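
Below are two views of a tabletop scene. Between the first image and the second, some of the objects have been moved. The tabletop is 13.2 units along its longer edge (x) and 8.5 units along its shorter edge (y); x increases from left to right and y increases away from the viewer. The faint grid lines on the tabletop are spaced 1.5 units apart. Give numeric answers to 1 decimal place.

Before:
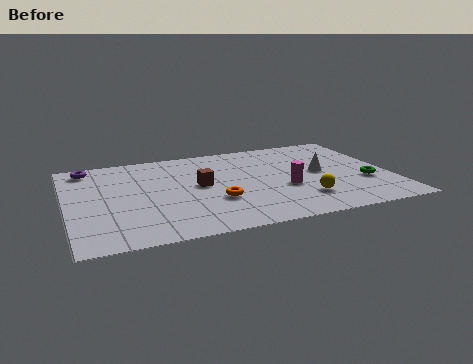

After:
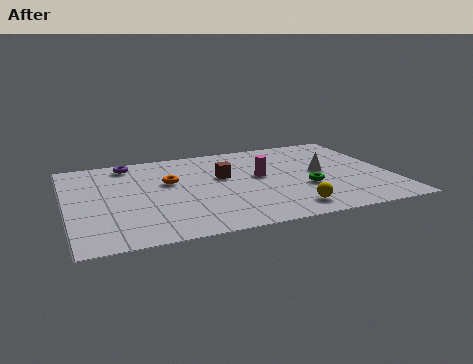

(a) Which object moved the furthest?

the orange torus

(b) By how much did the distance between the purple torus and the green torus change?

-3.8

They were about 11.9 units apart before and 8.1 after — 3.8 units closer together.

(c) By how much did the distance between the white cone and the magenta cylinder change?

+0.6

They were about 1.9 units apart before and 2.5 after — 0.6 units further apart.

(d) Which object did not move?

the white cone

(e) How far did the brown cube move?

1.2

The brown cube was near (5.4, 4.5) before and (6.4, 5.1) after, so it travelled √(1.0² + 0.6²) ≈ 1.2 units.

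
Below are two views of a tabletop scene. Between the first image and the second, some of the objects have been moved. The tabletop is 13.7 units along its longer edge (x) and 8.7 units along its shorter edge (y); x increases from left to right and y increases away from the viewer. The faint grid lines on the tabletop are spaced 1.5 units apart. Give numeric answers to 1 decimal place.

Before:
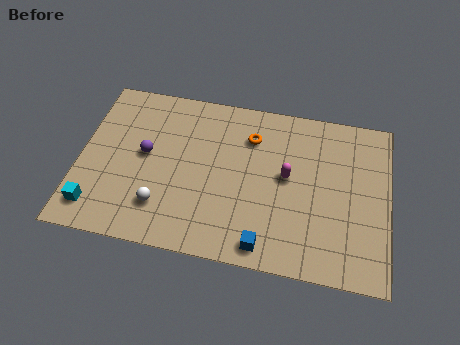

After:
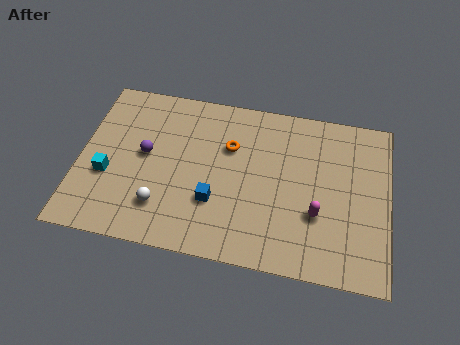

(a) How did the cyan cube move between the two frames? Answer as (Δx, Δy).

(0.4, 1.8)

The cyan cube started near (0.9, 1.5) and ended near (1.3, 3.3).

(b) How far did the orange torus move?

1.1

The orange torus was near (7.5, 6.5) before and (6.6, 5.8) after, so it travelled √(0.9² + 0.7²) ≈ 1.1 units.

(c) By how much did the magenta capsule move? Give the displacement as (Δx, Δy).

(1.4, -1.7)

From the two frames, the magenta capsule sits at roughly (9.2, 4.7) before and (10.6, 3.0) after.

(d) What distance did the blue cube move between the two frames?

2.9

The blue cube was near (8.4, 1.0) before and (6.1, 2.8) after, so it travelled √(2.3² + 1.8²) ≈ 2.9 units.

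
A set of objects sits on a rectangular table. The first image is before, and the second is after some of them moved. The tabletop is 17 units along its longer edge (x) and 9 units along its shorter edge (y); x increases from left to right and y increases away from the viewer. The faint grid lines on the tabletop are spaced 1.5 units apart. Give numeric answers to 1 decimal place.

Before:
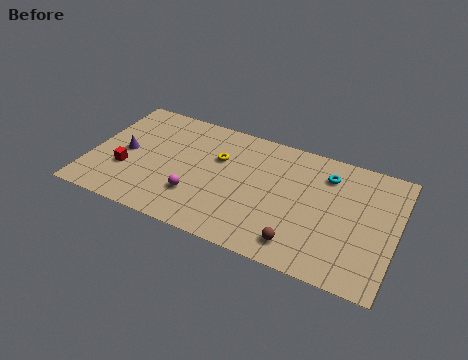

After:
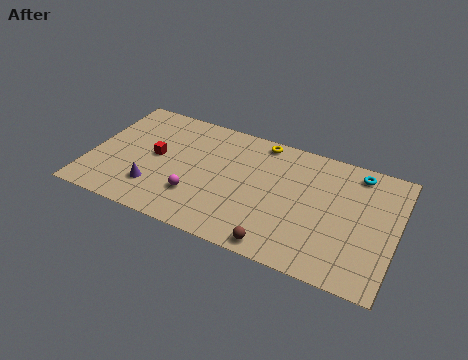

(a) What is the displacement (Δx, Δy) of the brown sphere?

(-1.1, -0.6)

From the two frames, the brown sphere sits at roughly (12.0, 1.5) before and (10.9, 0.9) after.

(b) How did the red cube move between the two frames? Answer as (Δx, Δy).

(1.5, 1.6)

From the two frames, the red cube sits at roughly (2.1, 3.1) before and (3.6, 4.7) after.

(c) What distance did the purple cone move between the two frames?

2.8

From (1.9, 4.4) to (3.8, 2.3), the purple cone covered √(1.9² + 2.1²) ≈ 2.8 units.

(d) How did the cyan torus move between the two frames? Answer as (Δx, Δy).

(1.6, 0.8)

From the two frames, the cyan torus sits at roughly (13.0, 7.0) before and (14.6, 7.8) after.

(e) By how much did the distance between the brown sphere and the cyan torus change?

+2.2

Before: roughly 5.6 units apart; after: 7.8. That's 2.2 units further apart.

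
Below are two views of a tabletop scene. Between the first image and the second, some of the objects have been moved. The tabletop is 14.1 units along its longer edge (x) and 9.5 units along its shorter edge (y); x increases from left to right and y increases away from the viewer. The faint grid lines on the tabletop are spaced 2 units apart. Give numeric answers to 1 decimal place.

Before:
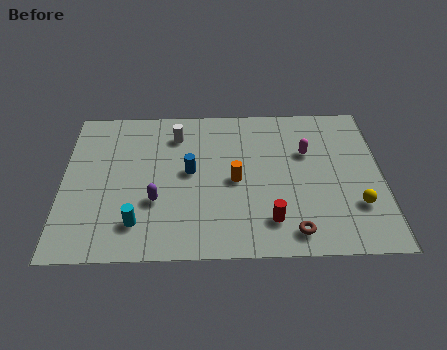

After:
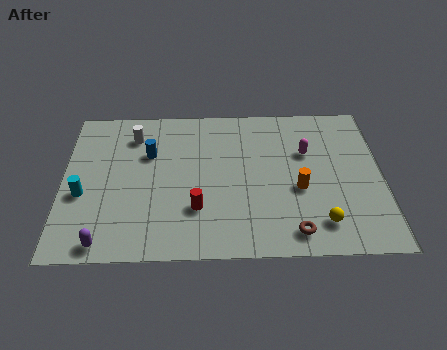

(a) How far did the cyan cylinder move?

3.0

From (3.3, 2.0) to (0.9, 3.8), the cyan cylinder covered √(2.4² + 1.8²) ≈ 3.0 units.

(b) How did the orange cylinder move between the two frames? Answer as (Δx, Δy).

(2.8, -0.6)

The orange cylinder was at about (7.6, 4.5) and moved to about (10.4, 3.9).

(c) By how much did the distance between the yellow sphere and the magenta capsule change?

+0.4

Before: roughly 4.0 units apart; after: 4.4. That's 0.4 units further apart.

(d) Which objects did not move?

the magenta capsule and the brown torus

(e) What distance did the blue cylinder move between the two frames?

2.2

From (5.6, 5.1) to (3.8, 6.3), the blue cylinder covered √(1.8² + 1.2²) ≈ 2.2 units.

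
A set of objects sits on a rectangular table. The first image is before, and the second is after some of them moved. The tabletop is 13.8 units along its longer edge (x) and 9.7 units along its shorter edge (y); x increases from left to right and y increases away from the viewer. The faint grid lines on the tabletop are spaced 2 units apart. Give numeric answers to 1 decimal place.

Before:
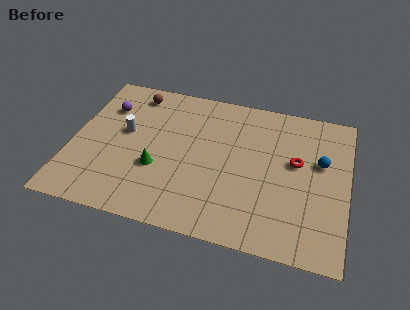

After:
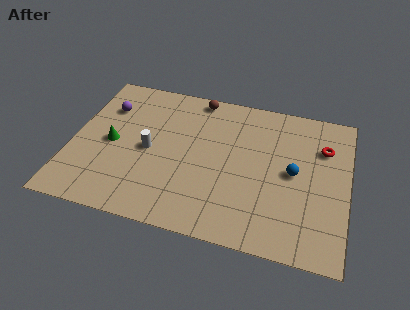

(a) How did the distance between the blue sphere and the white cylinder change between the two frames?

-2.6

Before: roughly 9.8 units apart; after: 7.2. That's 2.6 units closer together.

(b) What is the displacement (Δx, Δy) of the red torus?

(1.3, 1.3)

The red torus started near (11.2, 5.6) and ended near (12.5, 6.9).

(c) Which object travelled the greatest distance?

the brown sphere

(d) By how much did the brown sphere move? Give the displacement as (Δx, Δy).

(3.2, 0.5)

The brown sphere started near (2.8, 8.3) and ended near (6.0, 8.8).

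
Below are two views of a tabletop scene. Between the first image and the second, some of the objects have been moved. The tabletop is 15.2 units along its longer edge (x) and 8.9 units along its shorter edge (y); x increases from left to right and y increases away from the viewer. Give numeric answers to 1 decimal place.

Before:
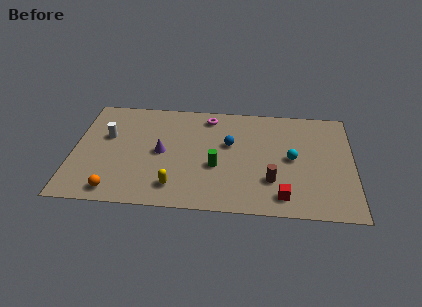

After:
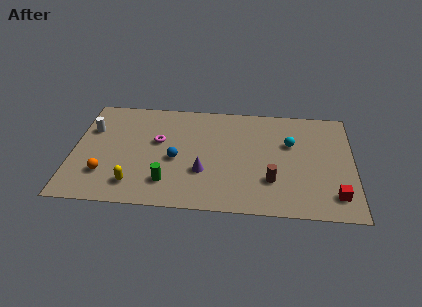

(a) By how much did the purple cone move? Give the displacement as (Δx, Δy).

(2.3, -1.4)

The purple cone started near (4.8, 4.4) and ended near (7.1, 3.0).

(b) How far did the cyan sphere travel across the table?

1.2

The cyan sphere moved from about (11.9, 4.5) to (11.8, 5.7), a distance of √(0.1² + 1.2²) ≈ 1.2.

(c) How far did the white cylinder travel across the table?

1.0

The white cylinder moved from about (1.8, 5.5) to (0.9, 6.0), a distance of √(0.9² + 0.5²) ≈ 1.0.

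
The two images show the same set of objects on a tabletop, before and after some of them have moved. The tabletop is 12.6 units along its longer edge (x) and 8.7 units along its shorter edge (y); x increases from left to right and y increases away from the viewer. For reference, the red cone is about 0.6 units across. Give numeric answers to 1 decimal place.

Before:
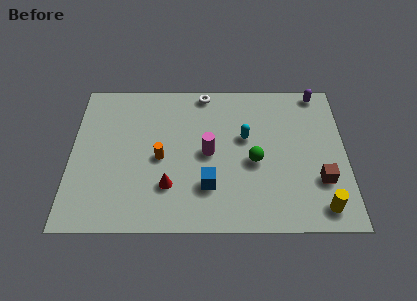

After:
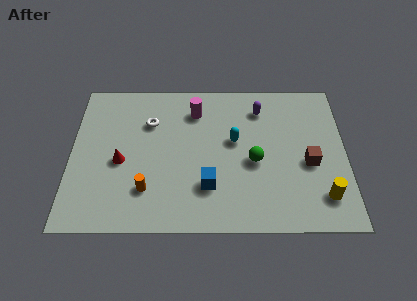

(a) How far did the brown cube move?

1.1

From (11.4, 2.7) to (10.9, 3.7), the brown cube covered √(0.5² + 1.0²) ≈ 1.1 units.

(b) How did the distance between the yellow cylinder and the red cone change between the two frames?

+2.4

Before: roughly 7.0 units apart; after: 9.4. That's 2.4 units further apart.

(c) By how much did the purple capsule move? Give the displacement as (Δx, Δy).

(-2.7, -1.0)

From the two frames, the purple capsule sits at roughly (11.4, 7.9) before and (8.7, 6.9) after.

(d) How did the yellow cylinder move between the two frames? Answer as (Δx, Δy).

(0.1, 0.6)

From the two frames, the yellow cylinder sits at roughly (11.4, 1.2) before and (11.5, 1.8) after.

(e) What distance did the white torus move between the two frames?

3.1

The white torus moved from about (6.1, 7.9) to (3.6, 6.1), a distance of √(2.5² + 1.8²) ≈ 3.1.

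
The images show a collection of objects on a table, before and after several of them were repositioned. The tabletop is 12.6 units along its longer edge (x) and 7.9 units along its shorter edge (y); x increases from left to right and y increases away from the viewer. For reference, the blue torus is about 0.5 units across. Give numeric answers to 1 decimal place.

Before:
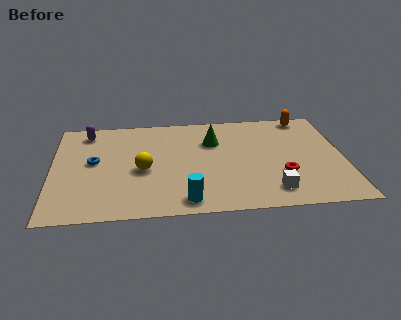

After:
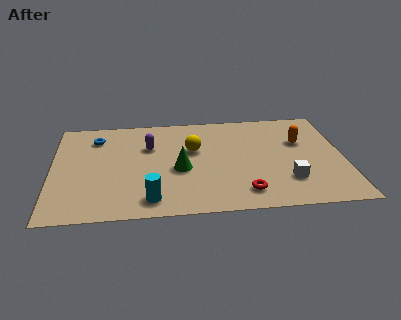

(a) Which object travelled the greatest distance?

the purple capsule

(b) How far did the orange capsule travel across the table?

2.0

From (11.1, 7.1) to (10.8, 5.1), the orange capsule covered √(0.3² + 2.0²) ≈ 2.0 units.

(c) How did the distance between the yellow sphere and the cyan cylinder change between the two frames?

+1.1

The distance was about 3.1 in the first image and 4.2 in the second, so they moved 1.1 units further apart.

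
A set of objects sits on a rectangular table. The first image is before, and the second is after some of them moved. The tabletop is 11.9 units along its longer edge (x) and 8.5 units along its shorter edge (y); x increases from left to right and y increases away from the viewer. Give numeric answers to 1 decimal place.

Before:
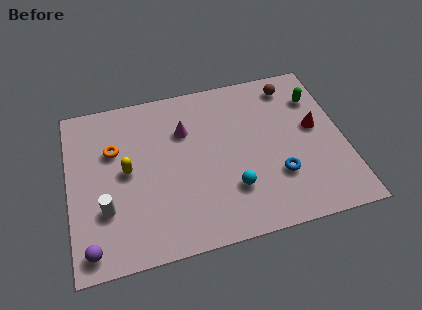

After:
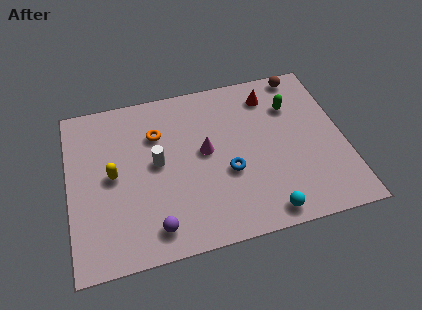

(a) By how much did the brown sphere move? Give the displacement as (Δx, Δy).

(0.5, 0.5)

From the two frames, the brown sphere sits at roughly (9.9, 7.2) before and (10.4, 7.7) after.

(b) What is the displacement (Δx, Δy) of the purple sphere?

(2.7, 0.3)

The purple sphere was at about (0.8, 1.0) and moved to about (3.5, 1.3).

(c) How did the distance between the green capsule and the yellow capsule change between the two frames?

-0.5

Before: roughly 8.6 units apart; after: 8.1. That's 0.5 units closer together.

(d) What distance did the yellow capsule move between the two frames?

0.6

From (2.5, 4.4) to (1.9, 4.3), the yellow capsule covered √(0.6² + 0.1²) ≈ 0.6 units.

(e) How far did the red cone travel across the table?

2.8

The red cone was near (10.7, 4.7) before and (8.9, 6.9) after, so it travelled √(1.8² + 2.2²) ≈ 2.8 units.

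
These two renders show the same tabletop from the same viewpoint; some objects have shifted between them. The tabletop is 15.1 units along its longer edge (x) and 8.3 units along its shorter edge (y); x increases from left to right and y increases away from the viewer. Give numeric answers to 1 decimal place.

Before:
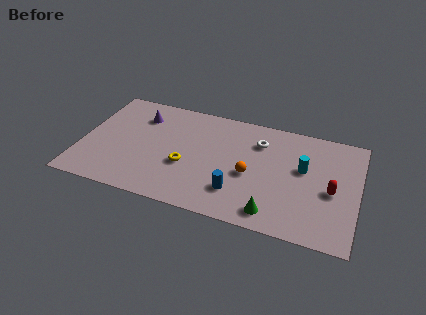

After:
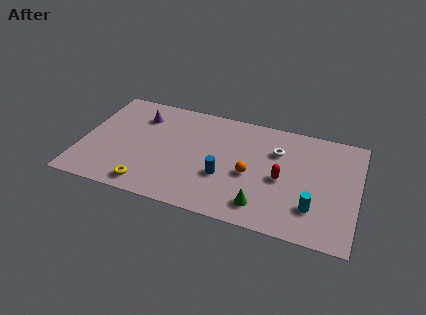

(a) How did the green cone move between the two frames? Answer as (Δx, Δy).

(-0.6, 0.3)

The green cone was at about (10.7, 1.2) and moved to about (10.1, 1.5).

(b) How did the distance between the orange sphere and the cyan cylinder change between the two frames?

+0.7

They were about 3.1 units apart before and 3.8 after — 0.7 units further apart.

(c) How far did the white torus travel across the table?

1.1

From (9.6, 6.2) to (10.6, 5.8), the white torus covered √(1.0² + 0.4²) ≈ 1.1 units.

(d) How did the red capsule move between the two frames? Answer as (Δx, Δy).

(-2.7, 0.1)

From the two frames, the red capsule sits at roughly (13.7, 3.7) before and (11.0, 3.8) after.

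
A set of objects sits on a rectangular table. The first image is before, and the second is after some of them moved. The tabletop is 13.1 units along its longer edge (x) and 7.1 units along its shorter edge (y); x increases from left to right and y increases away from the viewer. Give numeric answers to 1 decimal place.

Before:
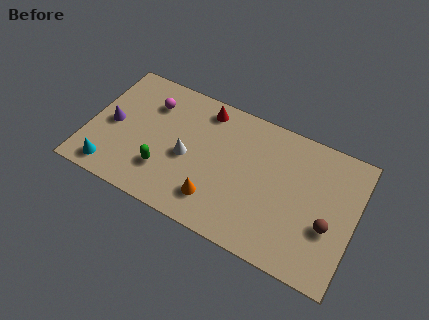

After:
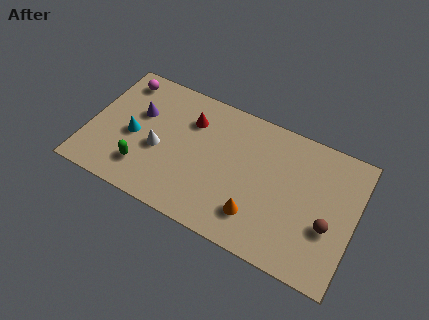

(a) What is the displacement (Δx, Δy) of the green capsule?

(-1.0, -0.3)

The green capsule was at about (3.9, 2.0) and moved to about (2.9, 1.7).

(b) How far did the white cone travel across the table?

1.4

From (4.9, 3.2) to (3.5, 3.0), the white cone covered √(1.4² + 0.2²) ≈ 1.4 units.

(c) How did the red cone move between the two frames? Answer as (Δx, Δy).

(-0.6, -0.9)

The red cone started near (5.4, 6.1) and ended near (4.8, 5.2).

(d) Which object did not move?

the brown sphere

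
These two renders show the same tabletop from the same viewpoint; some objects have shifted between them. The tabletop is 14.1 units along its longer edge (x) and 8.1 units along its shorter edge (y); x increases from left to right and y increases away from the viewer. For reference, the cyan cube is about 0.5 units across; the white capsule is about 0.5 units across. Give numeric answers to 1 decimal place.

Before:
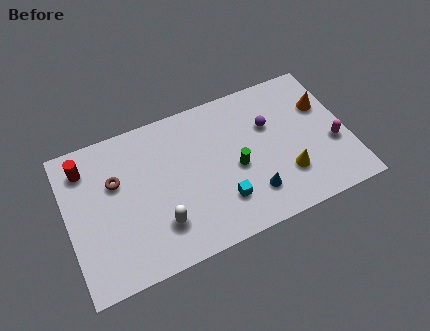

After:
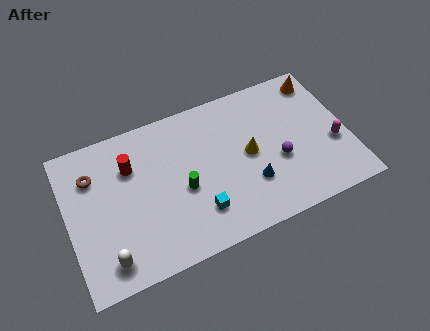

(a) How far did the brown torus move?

1.3

The brown torus moved from about (2.5, 5.2) to (1.4, 5.9), a distance of √(1.1² + 0.7²) ≈ 1.3.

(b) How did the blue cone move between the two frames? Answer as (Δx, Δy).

(0.0, 0.6)

The blue cone started near (9.0, 1.9) and ended near (9.0, 2.5).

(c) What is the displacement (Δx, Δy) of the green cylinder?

(-2.7, -0.1)

From the two frames, the green cylinder sits at roughly (8.4, 3.6) before and (5.7, 3.5) after.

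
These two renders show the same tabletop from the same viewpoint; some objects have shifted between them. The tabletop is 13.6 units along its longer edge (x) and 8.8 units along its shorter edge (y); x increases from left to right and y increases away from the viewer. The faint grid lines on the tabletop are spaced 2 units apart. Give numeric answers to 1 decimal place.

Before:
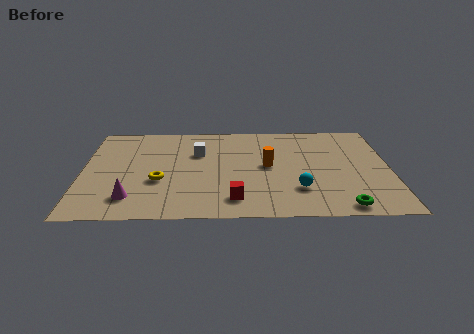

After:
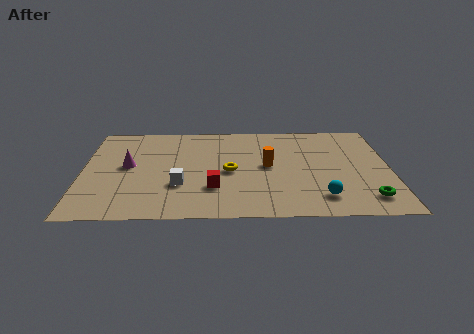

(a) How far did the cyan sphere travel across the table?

1.2

From (9.5, 2.4) to (10.5, 1.7), the cyan sphere covered √(1.0² + 0.7²) ≈ 1.2 units.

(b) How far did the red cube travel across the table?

1.3

The red cube was near (6.7, 1.6) before and (5.8, 2.6) after, so it travelled √(0.9² + 1.0²) ≈ 1.3 units.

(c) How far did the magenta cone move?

2.9

The magenta cone moved from about (2.2, 1.8) to (2.0, 4.7), a distance of √(0.2² + 2.9²) ≈ 2.9.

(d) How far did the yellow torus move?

3.2

The yellow torus moved from about (3.4, 3.3) to (6.5, 4.1), a distance of √(3.1² + 0.8²) ≈ 3.2.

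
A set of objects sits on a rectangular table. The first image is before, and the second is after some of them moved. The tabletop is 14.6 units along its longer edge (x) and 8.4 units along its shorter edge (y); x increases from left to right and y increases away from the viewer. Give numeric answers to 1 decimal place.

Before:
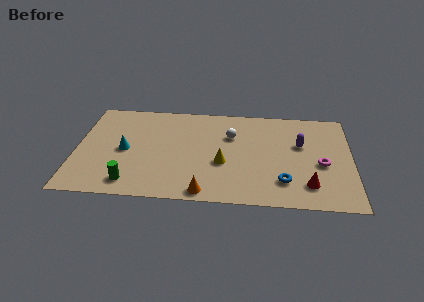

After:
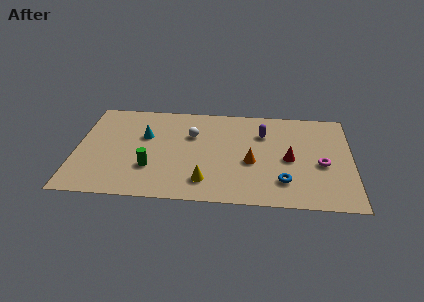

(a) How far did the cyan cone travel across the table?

1.6

The cyan cone was near (2.6, 4.0) before and (3.6, 5.3) after, so it travelled √(1.0² + 1.3²) ≈ 1.6 units.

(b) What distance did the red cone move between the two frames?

2.3

The red cone was near (12.3, 1.8) before and (11.3, 3.9) after, so it travelled √(1.0² + 2.1²) ≈ 2.3 units.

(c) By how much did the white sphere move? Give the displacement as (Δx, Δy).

(-2.1, -0.1)

The white sphere started near (8.2, 5.7) and ended near (6.1, 5.6).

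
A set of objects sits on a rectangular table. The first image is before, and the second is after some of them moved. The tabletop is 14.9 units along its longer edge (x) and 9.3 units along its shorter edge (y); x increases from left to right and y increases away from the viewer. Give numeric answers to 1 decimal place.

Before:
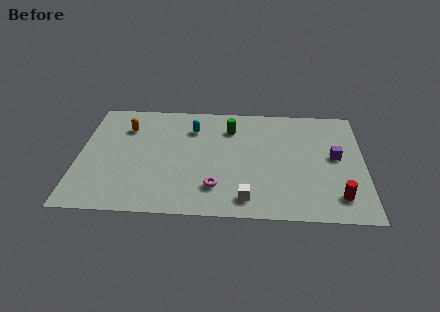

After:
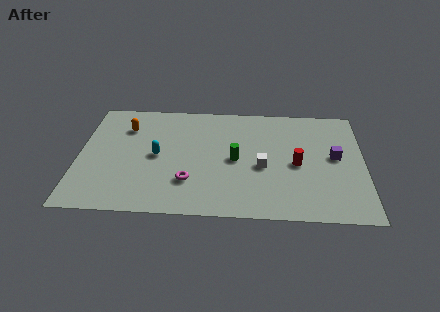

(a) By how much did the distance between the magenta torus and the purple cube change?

+1.2

Before: roughly 6.8 units apart; after: 8.0. That's 1.2 units further apart.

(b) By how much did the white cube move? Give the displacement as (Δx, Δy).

(0.8, 2.6)

From the two frames, the white cube sits at roughly (8.8, 1.4) before and (9.6, 4.0) after.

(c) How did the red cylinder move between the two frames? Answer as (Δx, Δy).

(-2.1, 2.5)

The red cylinder started near (13.5, 1.8) and ended near (11.4, 4.3).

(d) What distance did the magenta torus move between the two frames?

1.5

The magenta torus was near (7.2, 2.2) before and (5.8, 2.6) after, so it travelled √(1.4² + 0.4²) ≈ 1.5 units.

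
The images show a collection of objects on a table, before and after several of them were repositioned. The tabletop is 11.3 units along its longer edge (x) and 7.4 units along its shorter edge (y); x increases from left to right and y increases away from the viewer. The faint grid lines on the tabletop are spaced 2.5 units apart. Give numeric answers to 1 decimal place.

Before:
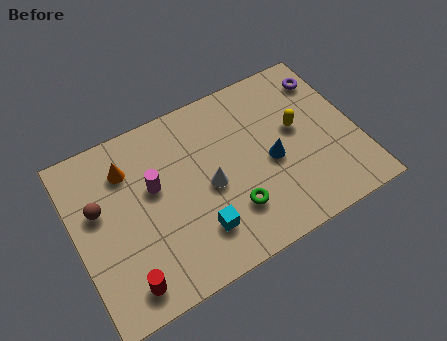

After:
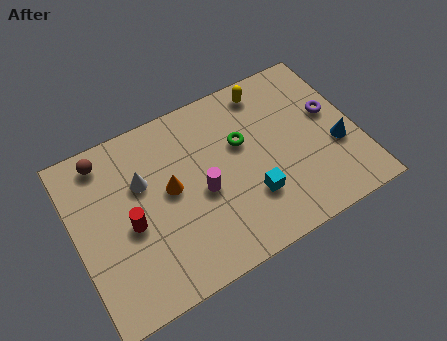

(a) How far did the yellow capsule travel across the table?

2.4

The yellow capsule moved from about (9.0, 4.2) to (8.1, 6.4), a distance of √(0.9² + 2.2²) ≈ 2.4.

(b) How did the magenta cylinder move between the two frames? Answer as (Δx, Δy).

(1.8, -1.1)

From the two frames, the magenta cylinder sits at roughly (3.2, 4.4) before and (5.0, 3.3) after.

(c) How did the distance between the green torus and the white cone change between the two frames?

+2.4

They were about 1.6 units apart before and 4.0 after — 2.4 units further apart.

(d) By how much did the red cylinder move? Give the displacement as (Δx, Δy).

(0.5, 2.2)

From the two frames, the red cylinder sits at roughly (1.6, 1.1) before and (2.1, 3.3) after.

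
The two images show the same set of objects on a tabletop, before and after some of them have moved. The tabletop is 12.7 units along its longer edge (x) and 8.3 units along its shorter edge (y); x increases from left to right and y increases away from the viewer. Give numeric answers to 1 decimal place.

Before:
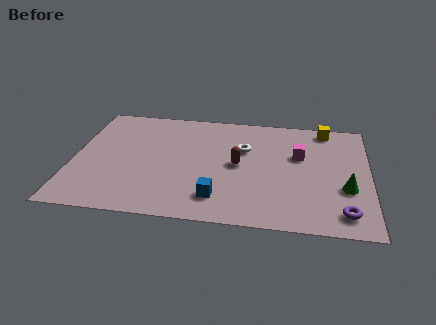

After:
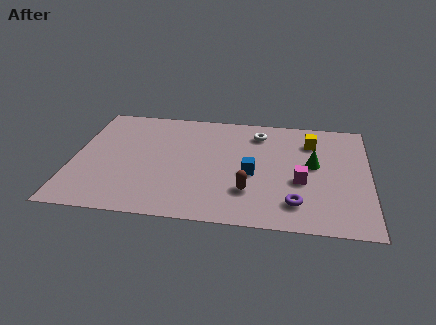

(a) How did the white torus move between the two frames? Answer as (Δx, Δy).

(0.6, 1.3)

The white torus started near (7.3, 5.4) and ended near (7.9, 6.7).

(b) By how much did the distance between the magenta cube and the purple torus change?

-2.7

The distance was about 4.3 in the first image and 1.6 in the second, so they moved 2.7 units closer together.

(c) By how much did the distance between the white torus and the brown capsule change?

+3.2

They were about 1.2 units apart before and 4.4 after — 3.2 units further apart.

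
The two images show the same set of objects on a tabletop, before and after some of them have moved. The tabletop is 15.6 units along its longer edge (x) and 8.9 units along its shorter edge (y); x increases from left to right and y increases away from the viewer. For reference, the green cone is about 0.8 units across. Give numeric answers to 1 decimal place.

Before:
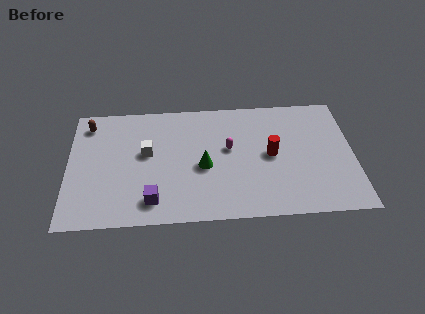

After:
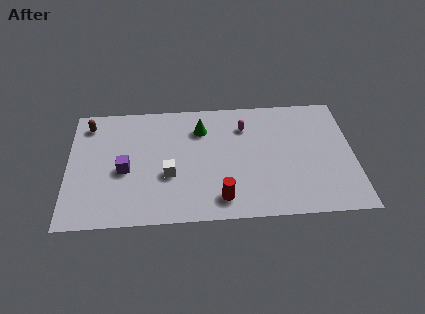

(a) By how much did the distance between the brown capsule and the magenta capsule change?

+0.6

Before: roughly 8.0 units apart; after: 8.6. That's 0.6 units further apart.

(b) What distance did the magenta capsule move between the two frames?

1.8

The magenta capsule was near (8.8, 5.1) before and (9.7, 6.7) after, so it travelled √(0.9² + 1.6²) ≈ 1.8 units.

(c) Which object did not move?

the brown capsule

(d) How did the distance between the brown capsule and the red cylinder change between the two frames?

-1.1

They were about 10.4 units apart before and 9.3 after — 1.1 units closer together.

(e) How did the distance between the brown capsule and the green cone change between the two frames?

-1.0

The distance was about 7.2 in the first image and 6.2 in the second, so they moved 1.0 units closer together.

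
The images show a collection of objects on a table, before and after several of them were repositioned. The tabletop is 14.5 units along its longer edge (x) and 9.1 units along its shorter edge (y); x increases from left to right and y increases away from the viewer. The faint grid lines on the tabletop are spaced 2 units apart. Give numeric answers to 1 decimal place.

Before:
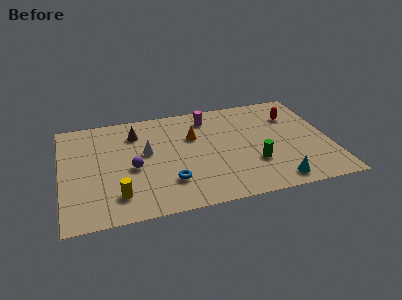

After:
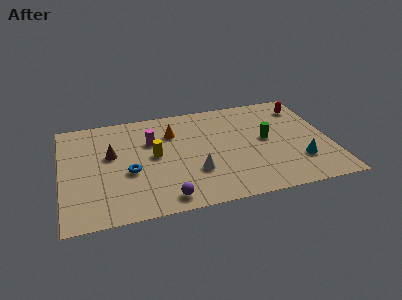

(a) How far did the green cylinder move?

2.1

The green cylinder moved from about (10.3, 2.9) to (11.1, 4.8), a distance of √(0.8² + 1.9²) ≈ 2.1.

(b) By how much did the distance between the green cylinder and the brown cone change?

+1.0

Before: roughly 7.4 units apart; after: 8.4. That's 1.0 units further apart.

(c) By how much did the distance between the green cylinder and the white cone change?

-1.7

The distance was about 6.1 in the first image and 4.4 in the second, so they moved 1.7 units closer together.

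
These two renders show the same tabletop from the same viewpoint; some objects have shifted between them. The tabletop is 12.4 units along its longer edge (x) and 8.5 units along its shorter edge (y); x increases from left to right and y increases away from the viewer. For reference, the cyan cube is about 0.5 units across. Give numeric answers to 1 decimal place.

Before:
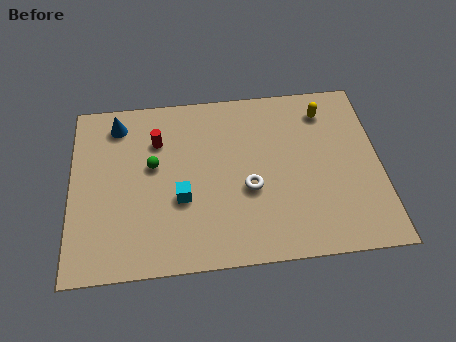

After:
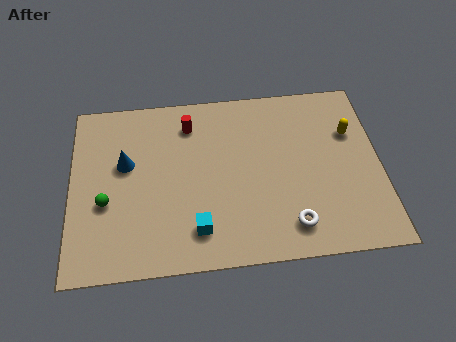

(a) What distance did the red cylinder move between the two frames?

1.5

The red cylinder moved from about (3.5, 6.1) to (4.8, 6.8), a distance of √(1.3² + 0.7²) ≈ 1.5.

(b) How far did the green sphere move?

2.5

The green sphere was near (3.3, 4.9) before and (1.4, 3.3) after, so it travelled √(1.9² + 1.6²) ≈ 2.5 units.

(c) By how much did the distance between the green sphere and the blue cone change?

-0.6

The distance was about 2.6 in the first image and 2.0 in the second, so they moved 0.6 units closer together.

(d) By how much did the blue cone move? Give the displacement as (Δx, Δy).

(0.3, -2.0)

The blue cone started near (1.9, 7.1) and ended near (2.2, 5.1).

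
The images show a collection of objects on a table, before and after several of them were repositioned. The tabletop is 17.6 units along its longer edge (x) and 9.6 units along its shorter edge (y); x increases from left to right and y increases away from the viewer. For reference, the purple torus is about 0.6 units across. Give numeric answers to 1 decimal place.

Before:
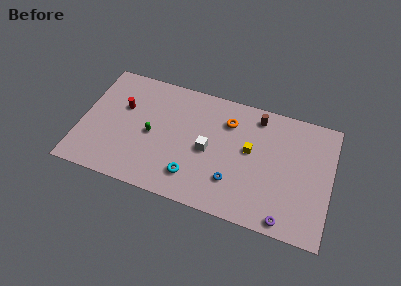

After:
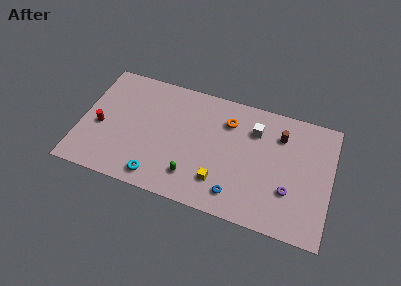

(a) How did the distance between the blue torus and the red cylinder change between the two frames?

+1.3

Before: roughly 8.8 units apart; after: 10.1. That's 1.3 units further apart.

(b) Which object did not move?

the orange torus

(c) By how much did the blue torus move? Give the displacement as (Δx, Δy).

(0.3, -0.9)

The blue torus was at about (10.9, 2.6) and moved to about (11.2, 1.7).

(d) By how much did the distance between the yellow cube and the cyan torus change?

-0.6

Before: roughly 5.0 units apart; after: 4.4. That's 0.6 units closer together.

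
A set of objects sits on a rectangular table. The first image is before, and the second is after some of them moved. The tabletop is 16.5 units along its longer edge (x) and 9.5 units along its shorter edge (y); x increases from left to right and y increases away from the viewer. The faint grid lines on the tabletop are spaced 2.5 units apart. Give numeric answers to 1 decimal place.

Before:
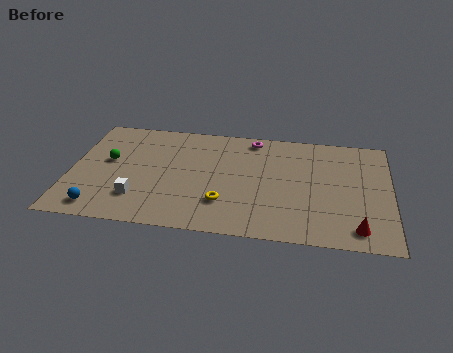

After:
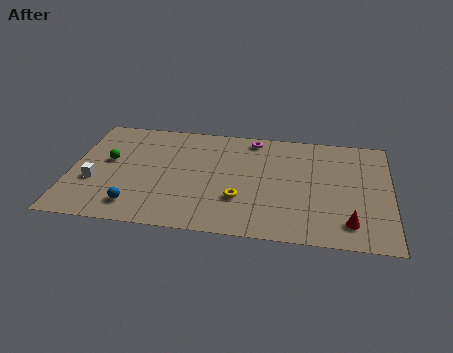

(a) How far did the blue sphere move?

1.8

The blue sphere was near (1.7, 1.3) before and (3.5, 1.7) after, so it travelled √(1.8² + 0.4²) ≈ 1.8 units.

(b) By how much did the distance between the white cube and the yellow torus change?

+3.1

They were about 4.4 units apart before and 7.5 after — 3.1 units further apart.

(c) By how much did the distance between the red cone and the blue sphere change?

-2.2

They were about 13.1 units apart before and 10.9 after — 2.2 units closer together.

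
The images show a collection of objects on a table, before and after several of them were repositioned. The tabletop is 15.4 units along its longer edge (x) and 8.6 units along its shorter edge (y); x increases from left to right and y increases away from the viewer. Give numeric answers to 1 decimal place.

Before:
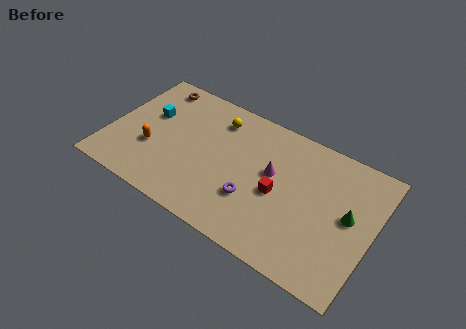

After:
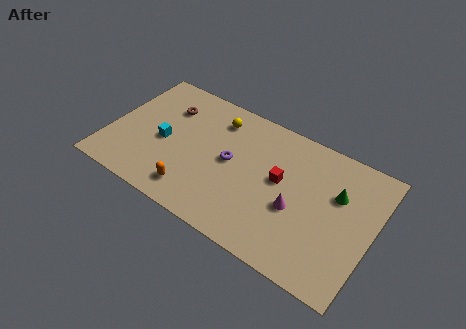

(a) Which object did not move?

the yellow sphere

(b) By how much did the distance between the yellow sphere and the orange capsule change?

+0.4

They were about 5.0 units apart before and 5.4 after — 0.4 units further apart.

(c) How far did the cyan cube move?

1.8

The cyan cube moved from about (2.1, 5.3) to (3.2, 3.9), a distance of √(1.1² + 1.4²) ≈ 1.8.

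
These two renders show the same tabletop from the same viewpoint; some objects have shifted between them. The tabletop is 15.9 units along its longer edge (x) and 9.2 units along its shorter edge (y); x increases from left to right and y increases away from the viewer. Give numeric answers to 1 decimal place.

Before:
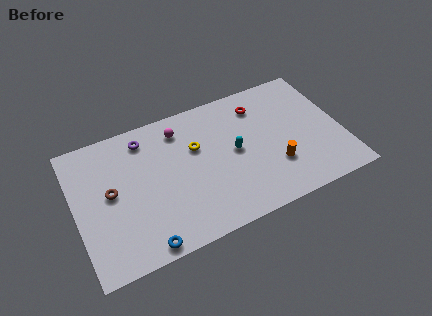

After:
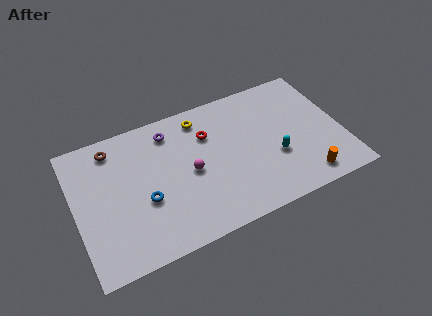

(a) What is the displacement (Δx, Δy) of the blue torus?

(0.4, 2.8)

The blue torus started near (3.6, 0.8) and ended near (4.0, 3.6).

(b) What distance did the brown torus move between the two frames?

2.9

The brown torus moved from about (2.1, 4.9) to (2.5, 7.8), a distance of √(0.4² + 2.9²) ≈ 2.9.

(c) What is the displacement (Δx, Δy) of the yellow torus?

(0.5, 1.9)

The yellow torus started near (7.3, 5.9) and ended near (7.8, 7.8).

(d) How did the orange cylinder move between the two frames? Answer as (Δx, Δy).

(1.6, -1.5)

From the two frames, the orange cylinder sits at roughly (11.7, 2.8) before and (13.3, 1.3) after.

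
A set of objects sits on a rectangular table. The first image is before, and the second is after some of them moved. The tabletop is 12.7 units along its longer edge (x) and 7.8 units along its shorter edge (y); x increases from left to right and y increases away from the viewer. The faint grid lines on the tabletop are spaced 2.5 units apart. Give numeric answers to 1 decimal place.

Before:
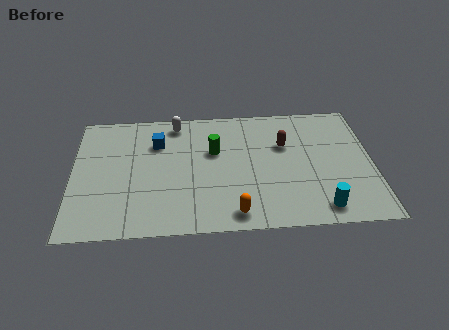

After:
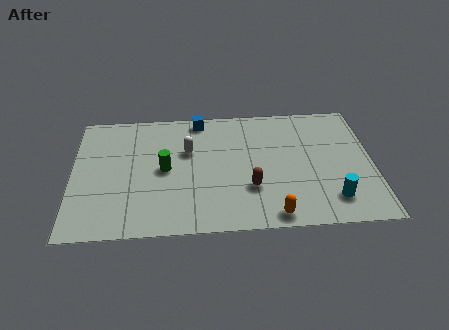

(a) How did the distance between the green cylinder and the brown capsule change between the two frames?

+0.9

Before: roughly 3.0 units apart; after: 3.9. That's 0.9 units further apart.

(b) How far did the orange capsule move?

1.6

From (6.8, 1.0) to (8.4, 0.8), the orange capsule covered √(1.6² + 0.2²) ≈ 1.6 units.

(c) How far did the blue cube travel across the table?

2.3

From (3.6, 5.6) to (5.4, 7.0), the blue cube covered √(1.8² + 1.4²) ≈ 2.3 units.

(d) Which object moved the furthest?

the brown capsule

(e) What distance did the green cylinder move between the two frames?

2.3

From (6.0, 4.9) to (3.9, 3.9), the green cylinder covered √(2.1² + 1.0²) ≈ 2.3 units.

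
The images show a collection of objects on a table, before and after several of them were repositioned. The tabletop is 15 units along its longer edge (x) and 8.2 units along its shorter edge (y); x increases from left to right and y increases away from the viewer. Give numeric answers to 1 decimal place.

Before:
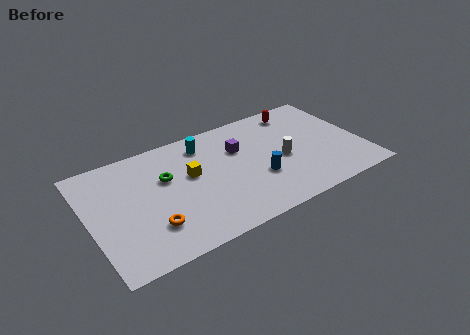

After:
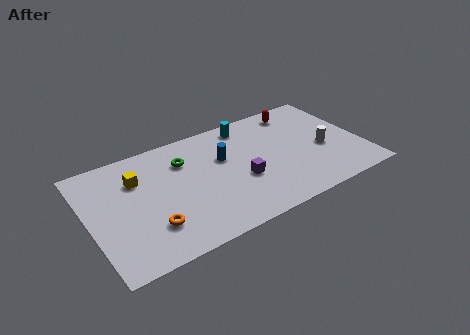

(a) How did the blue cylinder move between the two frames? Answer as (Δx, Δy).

(-1.6, 2.3)

From the two frames, the blue cylinder sits at roughly (9.1, 2.9) before and (7.5, 5.2) after.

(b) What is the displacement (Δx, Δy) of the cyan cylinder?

(2.5, 0.4)

From the two frames, the cyan cylinder sits at roughly (6.6, 6.7) before and (9.1, 7.1) after.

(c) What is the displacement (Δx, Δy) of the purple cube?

(-0.2, -2.3)

The purple cube started near (8.4, 5.5) and ended near (8.2, 3.2).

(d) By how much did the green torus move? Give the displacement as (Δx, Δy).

(1.1, 0.8)

From the two frames, the green torus sits at roughly (4.3, 5.2) before and (5.4, 6.0) after.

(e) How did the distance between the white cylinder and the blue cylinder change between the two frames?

+4.0

The distance was about 1.7 in the first image and 5.7 in the second, so they moved 4.0 units further apart.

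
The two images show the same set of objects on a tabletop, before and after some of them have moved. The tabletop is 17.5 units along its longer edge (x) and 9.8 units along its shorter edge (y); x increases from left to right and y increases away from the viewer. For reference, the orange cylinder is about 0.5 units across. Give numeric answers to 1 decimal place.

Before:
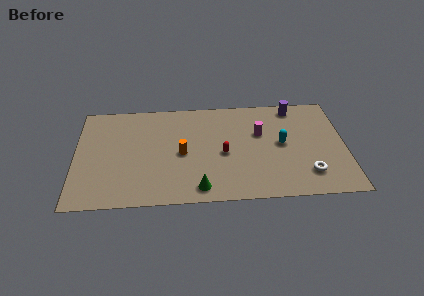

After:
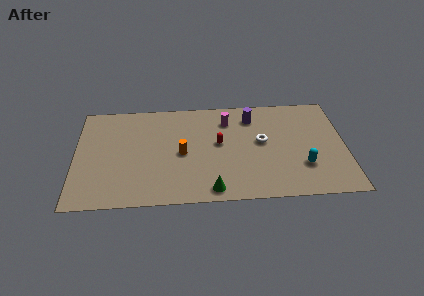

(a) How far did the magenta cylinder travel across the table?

2.5

The magenta cylinder moved from about (12.0, 6.2) to (9.9, 7.6), a distance of √(2.1² + 1.4²) ≈ 2.5.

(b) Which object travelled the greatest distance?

the white torus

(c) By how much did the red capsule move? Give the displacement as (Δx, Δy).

(-0.3, 1.0)

From the two frames, the red capsule sits at roughly (9.6, 4.4) before and (9.3, 5.4) after.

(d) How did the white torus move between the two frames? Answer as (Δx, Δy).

(-2.9, 3.2)

The white torus was at about (15.0, 2.2) and moved to about (12.1, 5.4).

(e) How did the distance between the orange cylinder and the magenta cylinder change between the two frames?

-1.1

They were about 5.3 units apart before and 4.2 after — 1.1 units closer together.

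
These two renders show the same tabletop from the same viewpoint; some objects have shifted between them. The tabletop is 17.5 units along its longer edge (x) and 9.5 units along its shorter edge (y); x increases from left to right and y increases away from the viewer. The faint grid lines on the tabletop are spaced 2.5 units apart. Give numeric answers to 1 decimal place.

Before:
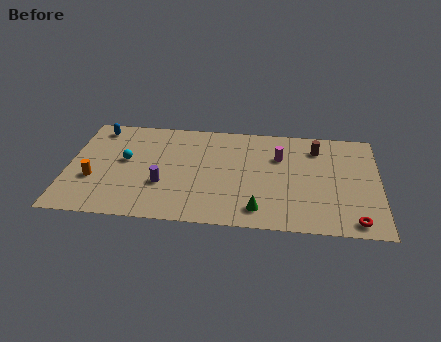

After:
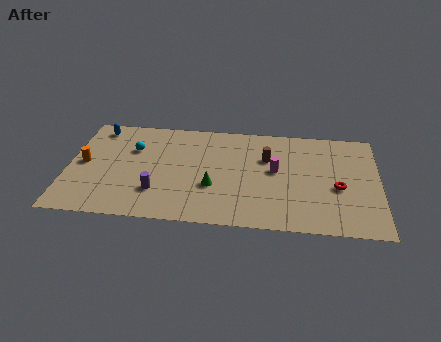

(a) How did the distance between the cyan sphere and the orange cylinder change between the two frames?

+0.6

They were about 2.5 units apart before and 3.1 after — 0.6 units further apart.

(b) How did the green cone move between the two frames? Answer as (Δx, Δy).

(-2.6, 1.8)

From the two frames, the green cone sits at roughly (10.8, 1.6) before and (8.2, 3.4) after.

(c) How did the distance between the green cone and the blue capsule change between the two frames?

-3.2

Before: roughly 11.4 units apart; after: 8.2. That's 3.2 units closer together.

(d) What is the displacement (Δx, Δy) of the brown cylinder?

(-2.8, -1.2)

The brown cylinder started near (14.0, 7.5) and ended near (11.2, 6.3).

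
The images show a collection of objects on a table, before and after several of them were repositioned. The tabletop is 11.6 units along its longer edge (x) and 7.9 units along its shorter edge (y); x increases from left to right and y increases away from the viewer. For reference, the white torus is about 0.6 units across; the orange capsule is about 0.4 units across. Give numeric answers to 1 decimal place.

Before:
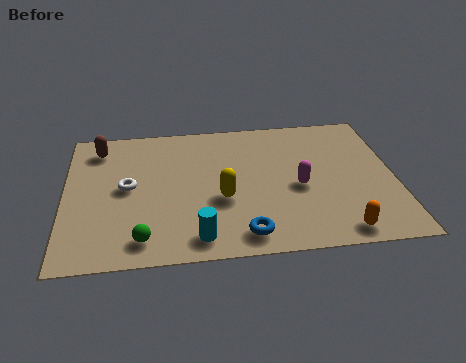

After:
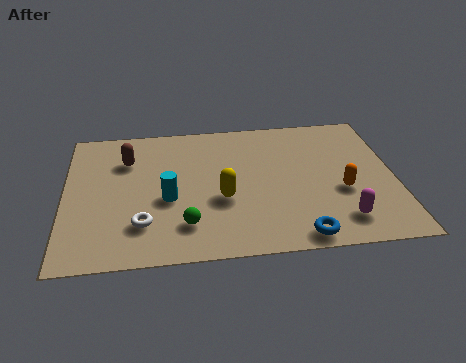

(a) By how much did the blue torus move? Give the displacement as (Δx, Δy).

(1.9, -0.3)

From the two frames, the blue torus sits at roughly (6.2, 1.1) before and (8.1, 0.8) after.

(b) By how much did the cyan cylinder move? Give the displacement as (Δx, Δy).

(-1.0, 2.2)

From the two frames, the cyan cylinder sits at roughly (4.6, 1.1) before and (3.6, 3.3) after.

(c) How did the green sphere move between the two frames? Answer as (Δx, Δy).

(1.5, 0.6)

The green sphere started near (2.7, 1.2) and ended near (4.2, 1.8).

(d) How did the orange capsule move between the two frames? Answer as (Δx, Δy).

(0.2, 2.2)

From the two frames, the orange capsule sits at roughly (9.5, 0.9) before and (9.7, 3.1) after.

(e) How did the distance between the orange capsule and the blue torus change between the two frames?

-0.5

Before: roughly 3.3 units apart; after: 2.8. That's 0.5 units closer together.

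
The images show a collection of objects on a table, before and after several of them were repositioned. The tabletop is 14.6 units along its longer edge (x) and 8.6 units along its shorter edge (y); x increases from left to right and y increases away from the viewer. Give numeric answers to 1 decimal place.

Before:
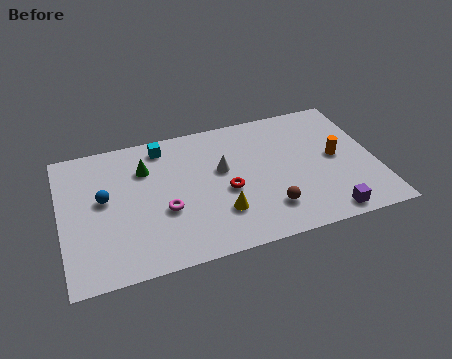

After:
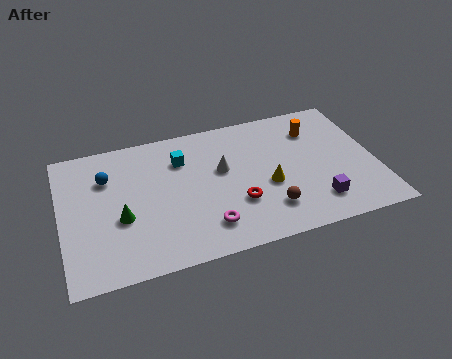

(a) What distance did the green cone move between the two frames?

3.1

From (4.0, 6.2) to (2.7, 3.4), the green cone covered √(1.3² + 2.8²) ≈ 3.1 units.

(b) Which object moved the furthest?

the green cone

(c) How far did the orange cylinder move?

2.2

The orange cylinder moved from about (12.8, 4.4) to (12.0, 6.5), a distance of √(0.8² + 2.1²) ≈ 2.2.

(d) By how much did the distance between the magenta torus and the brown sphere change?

-2.0

Before: roughly 4.9 units apart; after: 2.9. That's 2.0 units closer together.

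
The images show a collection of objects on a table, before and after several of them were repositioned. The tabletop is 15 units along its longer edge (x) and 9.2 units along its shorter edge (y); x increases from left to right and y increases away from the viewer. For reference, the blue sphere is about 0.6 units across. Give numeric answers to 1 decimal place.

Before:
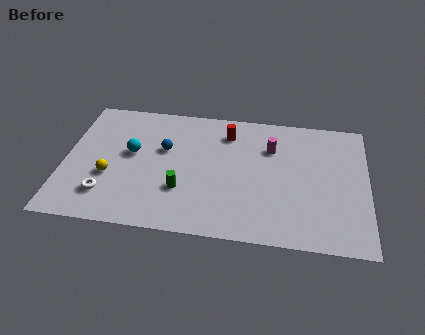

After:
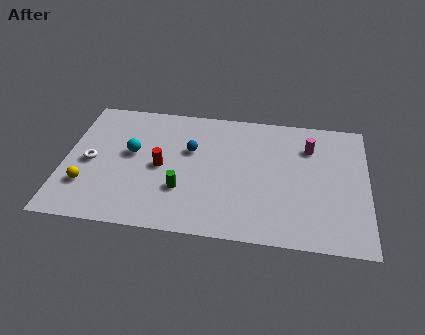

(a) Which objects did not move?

the cyan sphere and the green cylinder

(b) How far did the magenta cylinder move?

1.9

The magenta cylinder moved from about (10.2, 6.5) to (12.1, 6.8), a distance of √(1.9² + 0.3²) ≈ 1.9.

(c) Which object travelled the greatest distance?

the red cylinder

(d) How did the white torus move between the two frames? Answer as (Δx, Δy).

(-0.9, 2.2)

The white torus started near (2.2, 2.1) and ended near (1.3, 4.3).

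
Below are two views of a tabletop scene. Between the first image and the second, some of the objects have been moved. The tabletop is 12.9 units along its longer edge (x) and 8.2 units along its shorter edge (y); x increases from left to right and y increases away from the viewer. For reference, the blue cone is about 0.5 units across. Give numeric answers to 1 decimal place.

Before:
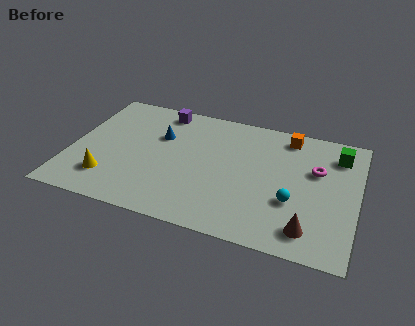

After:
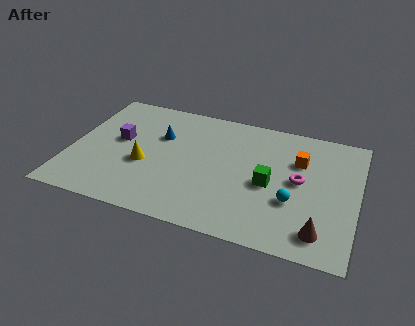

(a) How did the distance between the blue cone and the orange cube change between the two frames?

+0.4

The distance was about 5.9 in the first image and 6.3 in the second, so they moved 0.4 units further apart.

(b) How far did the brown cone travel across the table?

0.5

The brown cone moved from about (10.9, 1.4) to (11.4, 1.4), a distance of √(0.5² + 0.0²) ≈ 0.5.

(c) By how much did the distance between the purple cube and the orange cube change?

+2.4

The distance was about 5.8 in the first image and 8.2 in the second, so they moved 2.4 units further apart.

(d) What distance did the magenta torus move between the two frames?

1.1

The magenta torus moved from about (11.0, 5.2) to (10.3, 4.3), a distance of √(0.7² + 0.9²) ≈ 1.1.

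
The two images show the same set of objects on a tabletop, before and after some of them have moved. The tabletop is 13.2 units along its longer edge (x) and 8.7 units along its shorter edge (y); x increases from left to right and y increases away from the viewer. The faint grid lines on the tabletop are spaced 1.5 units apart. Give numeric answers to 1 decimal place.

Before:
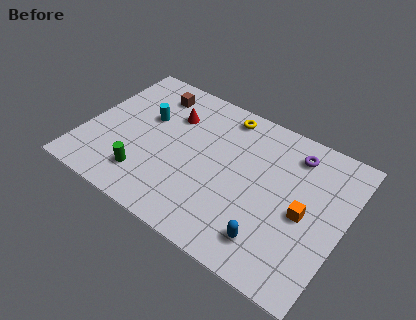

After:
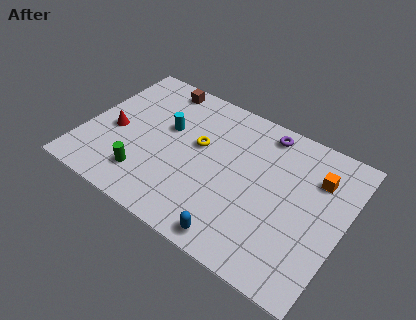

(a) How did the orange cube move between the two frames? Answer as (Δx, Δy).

(0.3, 2.3)

The orange cube was at about (11.3, 4.0) and moved to about (11.6, 6.3).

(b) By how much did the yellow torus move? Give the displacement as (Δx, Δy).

(-0.9, -2.5)

The yellow torus started near (6.6, 7.6) and ended near (5.7, 5.1).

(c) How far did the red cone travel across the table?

3.5

The red cone was near (4.1, 6.2) before and (1.5, 3.8) after, so it travelled √(2.6² + 2.4²) ≈ 3.5 units.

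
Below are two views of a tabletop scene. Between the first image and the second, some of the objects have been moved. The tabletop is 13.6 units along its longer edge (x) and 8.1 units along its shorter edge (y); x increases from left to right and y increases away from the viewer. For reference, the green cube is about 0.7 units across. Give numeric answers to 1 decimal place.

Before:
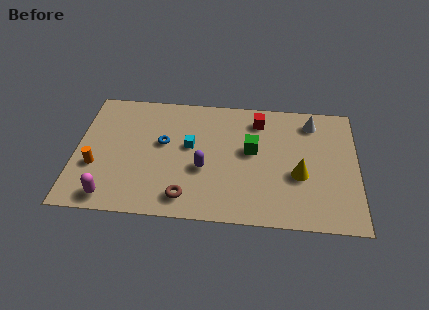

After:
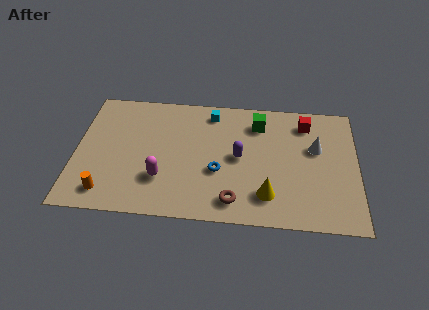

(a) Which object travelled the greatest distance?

the blue torus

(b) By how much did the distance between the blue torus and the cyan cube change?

+2.5

Before: roughly 1.3 units apart; after: 3.8. That's 2.5 units further apart.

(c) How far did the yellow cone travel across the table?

2.1

From (10.8, 3.2) to (9.3, 1.8), the yellow cone covered √(1.5² + 1.4²) ≈ 2.1 units.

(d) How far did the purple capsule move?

1.9

The purple capsule moved from about (6.2, 3.2) to (7.9, 4.1), a distance of √(1.7² + 0.9²) ≈ 1.9.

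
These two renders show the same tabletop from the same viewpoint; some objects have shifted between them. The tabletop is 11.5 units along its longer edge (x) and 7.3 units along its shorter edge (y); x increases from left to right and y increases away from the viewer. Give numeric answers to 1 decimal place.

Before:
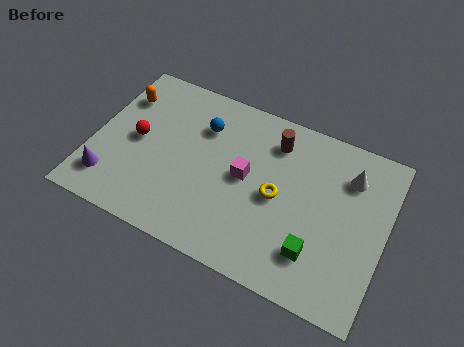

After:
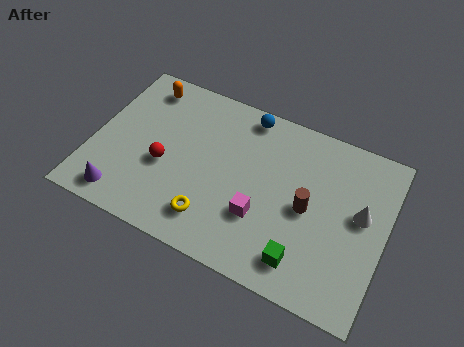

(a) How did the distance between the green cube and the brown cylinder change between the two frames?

-2.3

The distance was about 4.5 in the first image and 2.2 in the second, so they moved 2.3 units closer together.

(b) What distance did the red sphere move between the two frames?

1.4

The red sphere was near (1.7, 3.7) before and (2.9, 3.0) after, so it travelled √(1.2² + 0.7²) ≈ 1.4 units.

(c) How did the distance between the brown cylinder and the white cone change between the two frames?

-0.9

They were about 3.0 units apart before and 2.1 after — 0.9 units closer together.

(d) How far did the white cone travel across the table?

1.5

From (9.9, 5.5) to (10.5, 4.1), the white cone covered √(0.6² + 1.4²) ≈ 1.5 units.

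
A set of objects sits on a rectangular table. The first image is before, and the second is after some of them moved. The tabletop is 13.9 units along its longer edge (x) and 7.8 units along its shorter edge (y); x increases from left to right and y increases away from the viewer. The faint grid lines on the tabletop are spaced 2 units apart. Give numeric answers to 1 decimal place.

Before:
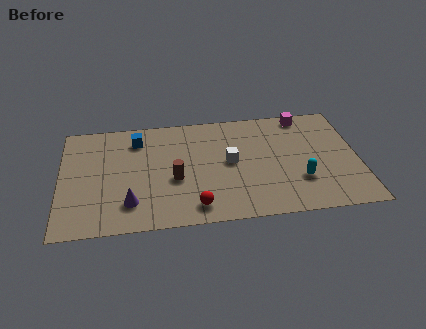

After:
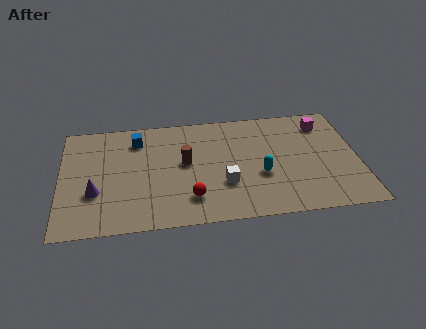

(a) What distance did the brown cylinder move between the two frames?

1.2

The brown cylinder was near (5.3, 3.2) before and (5.8, 4.3) after, so it travelled √(0.5² + 1.1²) ≈ 1.2 units.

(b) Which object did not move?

the blue cube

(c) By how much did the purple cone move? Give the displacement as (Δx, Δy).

(-1.6, 0.9)

From the two frames, the purple cone sits at roughly (3.2, 1.8) before and (1.6, 2.7) after.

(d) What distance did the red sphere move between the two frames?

0.6

From (6.2, 1.2) to (6.0, 1.8), the red sphere covered √(0.2² + 0.6²) ≈ 0.6 units.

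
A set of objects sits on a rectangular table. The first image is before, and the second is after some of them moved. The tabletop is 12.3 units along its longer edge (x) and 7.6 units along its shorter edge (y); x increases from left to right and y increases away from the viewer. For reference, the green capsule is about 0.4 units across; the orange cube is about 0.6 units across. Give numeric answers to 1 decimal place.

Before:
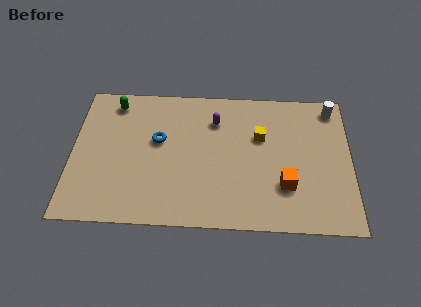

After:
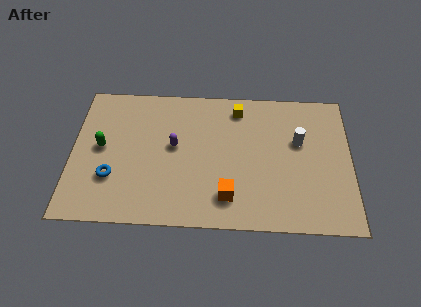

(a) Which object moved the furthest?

the blue torus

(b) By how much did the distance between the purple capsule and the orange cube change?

-1.1

Before: roughly 4.6 units apart; after: 3.5. That's 1.1 units closer together.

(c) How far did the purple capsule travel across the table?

2.3

The purple capsule moved from about (6.3, 5.7) to (4.5, 4.2), a distance of √(1.8² + 1.5²) ≈ 2.3.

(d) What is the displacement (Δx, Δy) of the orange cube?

(-2.5, -0.7)

The orange cube started near (9.4, 2.3) and ended near (6.9, 1.6).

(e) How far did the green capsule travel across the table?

2.5

The green capsule moved from about (1.8, 6.5) to (1.3, 4.0), a distance of √(0.5² + 2.5²) ≈ 2.5.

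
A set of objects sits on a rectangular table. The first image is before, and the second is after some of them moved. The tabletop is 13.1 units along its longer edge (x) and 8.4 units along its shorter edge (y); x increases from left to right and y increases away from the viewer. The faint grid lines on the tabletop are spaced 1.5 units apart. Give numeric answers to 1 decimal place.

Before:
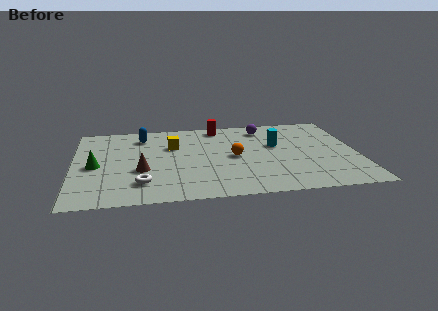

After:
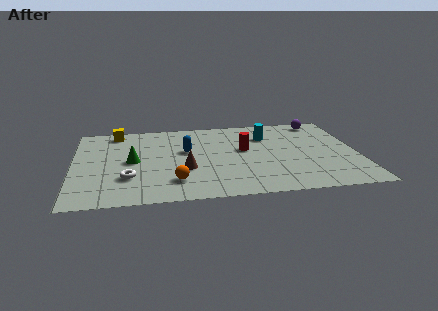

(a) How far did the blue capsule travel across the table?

2.7

The blue capsule was near (3.2, 6.8) before and (5.2, 5.0) after, so it travelled √(2.0² + 1.8²) ≈ 2.7 units.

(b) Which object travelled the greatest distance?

the orange sphere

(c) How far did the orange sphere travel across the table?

3.6

From (7.4, 4.1) to (4.6, 1.9), the orange sphere covered √(2.8² + 2.2²) ≈ 3.6 units.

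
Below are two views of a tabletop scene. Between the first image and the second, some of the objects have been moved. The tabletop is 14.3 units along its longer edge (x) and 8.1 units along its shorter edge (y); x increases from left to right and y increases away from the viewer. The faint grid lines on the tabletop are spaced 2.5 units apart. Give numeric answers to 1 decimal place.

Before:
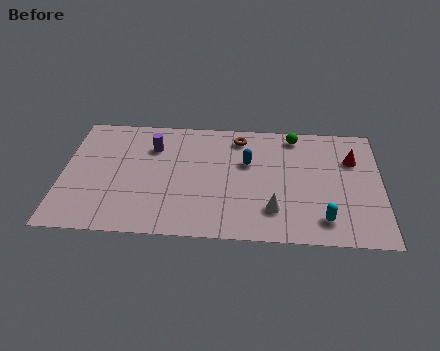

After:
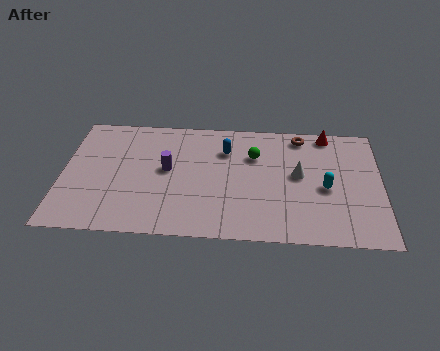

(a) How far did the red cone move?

2.0

From (13.0, 5.6) to (11.9, 7.3), the red cone covered √(1.1² + 1.7²) ≈ 2.0 units.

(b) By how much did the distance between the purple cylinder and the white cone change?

-0.8

They were about 6.7 units apart before and 5.9 after — 0.8 units closer together.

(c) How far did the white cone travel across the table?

2.6

The white cone was near (9.5, 2.0) before and (10.6, 4.4) after, so it travelled √(1.1² + 2.4²) ≈ 2.6 units.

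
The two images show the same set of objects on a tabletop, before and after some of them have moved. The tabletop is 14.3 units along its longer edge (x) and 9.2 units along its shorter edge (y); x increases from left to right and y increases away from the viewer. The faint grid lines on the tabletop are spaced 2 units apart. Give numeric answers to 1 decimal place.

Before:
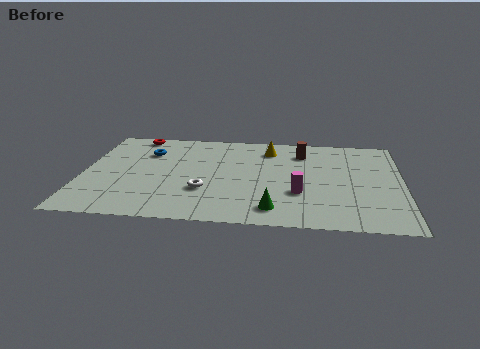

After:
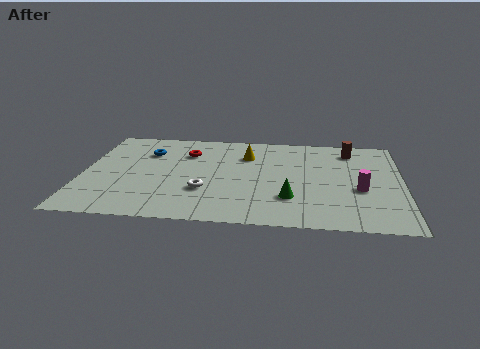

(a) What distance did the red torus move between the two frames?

2.9

The red torus moved from about (2.2, 8.3) to (4.6, 6.7), a distance of √(2.4² + 1.6²) ≈ 2.9.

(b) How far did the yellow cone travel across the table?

1.2

The yellow cone moved from about (8.3, 7.4) to (7.3, 6.7), a distance of √(1.0² + 0.7²) ≈ 1.2.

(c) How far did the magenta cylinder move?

2.8

The magenta cylinder was near (9.7, 3.1) before and (12.4, 3.7) after, so it travelled √(2.7² + 0.6²) ≈ 2.8 units.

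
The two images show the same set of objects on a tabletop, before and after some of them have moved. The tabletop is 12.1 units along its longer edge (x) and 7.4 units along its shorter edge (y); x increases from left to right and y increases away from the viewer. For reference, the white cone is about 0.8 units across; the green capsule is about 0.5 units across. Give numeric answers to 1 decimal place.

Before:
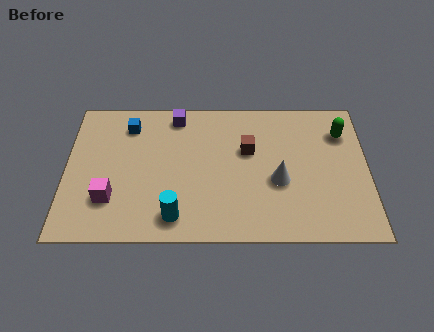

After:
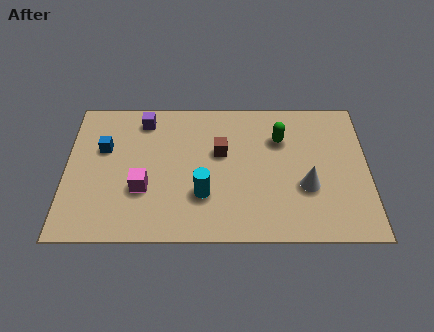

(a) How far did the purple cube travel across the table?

1.3

The purple cube was near (4.4, 6.4) before and (3.1, 6.2) after, so it travelled √(1.3² + 0.2²) ≈ 1.3 units.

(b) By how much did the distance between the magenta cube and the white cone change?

-0.3

Before: roughly 6.8 units apart; after: 6.5. That's 0.3 units closer together.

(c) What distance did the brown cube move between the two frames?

1.1

From (7.3, 4.6) to (6.2, 4.5), the brown cube covered √(1.1² + 0.1²) ≈ 1.1 units.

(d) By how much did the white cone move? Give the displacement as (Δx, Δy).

(1.1, -0.3)

From the two frames, the white cone sits at roughly (8.5, 3.0) before and (9.6, 2.7) after.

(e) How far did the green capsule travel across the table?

2.5

From (11.1, 5.5) to (8.6, 5.2), the green capsule covered √(2.5² + 0.3²) ≈ 2.5 units.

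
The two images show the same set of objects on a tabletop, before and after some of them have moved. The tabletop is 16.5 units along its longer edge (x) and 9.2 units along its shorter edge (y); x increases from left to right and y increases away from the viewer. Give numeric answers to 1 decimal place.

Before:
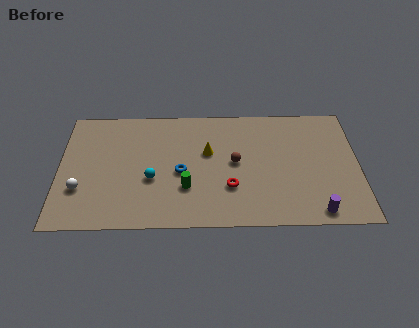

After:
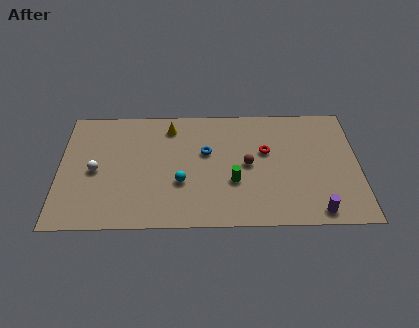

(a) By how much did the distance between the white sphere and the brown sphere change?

-0.3

Before: roughly 8.7 units apart; after: 8.4. That's 0.3 units closer together.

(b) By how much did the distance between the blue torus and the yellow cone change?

+0.7

They were about 2.1 units apart before and 2.8 after — 0.7 units further apart.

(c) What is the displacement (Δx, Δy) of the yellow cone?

(-2.1, 2.0)

The yellow cone was at about (8.2, 5.6) and moved to about (6.1, 7.6).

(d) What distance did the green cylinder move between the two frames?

2.6

From (7.0, 2.9) to (9.6, 3.3), the green cylinder covered √(2.6² + 0.4²) ≈ 2.6 units.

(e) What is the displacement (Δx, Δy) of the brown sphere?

(0.7, -0.2)

The brown sphere was at about (9.7, 4.8) and moved to about (10.4, 4.6).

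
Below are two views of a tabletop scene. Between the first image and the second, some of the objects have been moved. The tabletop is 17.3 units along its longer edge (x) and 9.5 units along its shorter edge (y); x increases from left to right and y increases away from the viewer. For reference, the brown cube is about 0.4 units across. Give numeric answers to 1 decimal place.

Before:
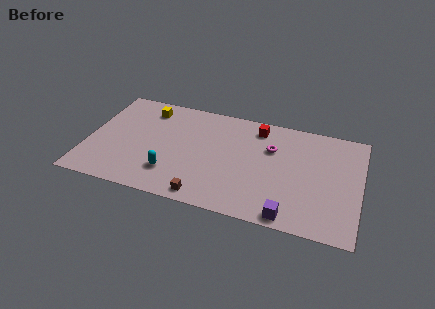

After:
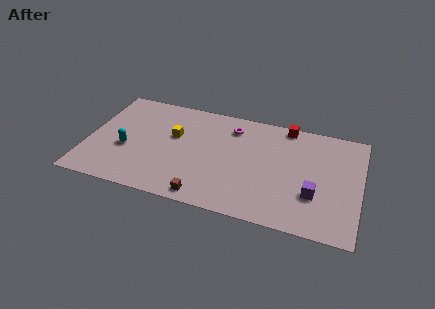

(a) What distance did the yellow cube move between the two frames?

2.8

From (3.5, 7.8) to (5.4, 5.8), the yellow cube covered √(1.9² + 2.0²) ≈ 2.8 units.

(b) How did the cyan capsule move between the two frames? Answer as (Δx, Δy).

(-3.0, 1.4)

From the two frames, the cyan capsule sits at roughly (5.5, 2.4) before and (2.5, 3.8) after.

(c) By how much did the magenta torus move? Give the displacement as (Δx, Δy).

(-2.6, 1.2)

The magenta torus started near (11.6, 6.4) and ended near (9.0, 7.6).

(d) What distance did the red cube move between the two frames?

1.9

The red cube was near (10.6, 8.0) before and (12.4, 8.7) after, so it travelled √(1.8² + 0.7²) ≈ 1.9 units.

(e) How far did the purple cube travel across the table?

2.6

From (13.1, 0.9) to (14.5, 3.1), the purple cube covered √(1.4² + 2.2²) ≈ 2.6 units.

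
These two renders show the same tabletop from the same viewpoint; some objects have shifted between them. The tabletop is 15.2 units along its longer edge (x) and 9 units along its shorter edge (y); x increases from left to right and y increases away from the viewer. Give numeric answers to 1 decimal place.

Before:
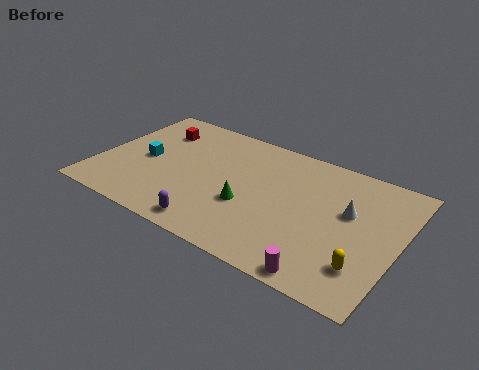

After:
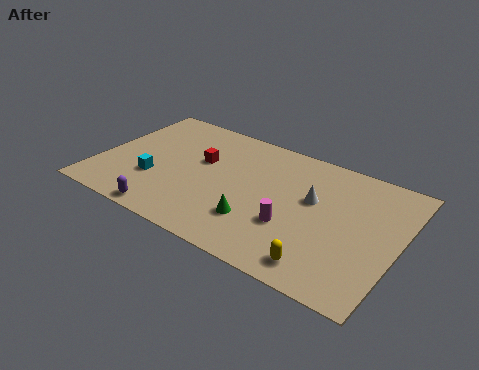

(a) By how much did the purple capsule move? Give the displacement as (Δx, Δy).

(-2.3, -0.3)

The purple capsule was at about (6.4, 1.1) and moved to about (4.1, 0.8).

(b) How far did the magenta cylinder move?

3.0

The magenta cylinder moved from about (12.1, 0.8) to (10.1, 3.1), a distance of √(2.0² + 2.3²) ≈ 3.0.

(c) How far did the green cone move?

1.1

The green cone was near (7.8, 3.4) before and (8.4, 2.5) after, so it travelled √(0.6² + 0.9²) ≈ 1.1 units.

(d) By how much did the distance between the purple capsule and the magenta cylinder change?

+0.7

Before: roughly 5.7 units apart; after: 6.4. That's 0.7 units further apart.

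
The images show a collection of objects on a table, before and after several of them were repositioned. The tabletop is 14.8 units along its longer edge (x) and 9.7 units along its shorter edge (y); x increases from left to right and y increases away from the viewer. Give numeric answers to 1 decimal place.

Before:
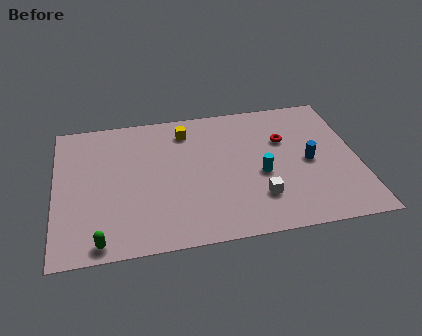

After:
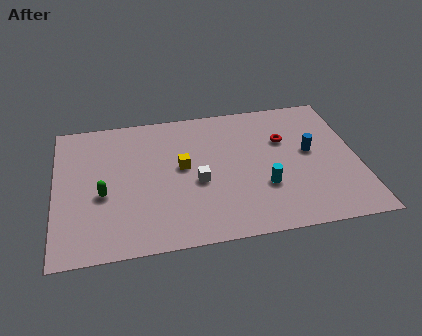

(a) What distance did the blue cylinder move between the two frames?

0.7

The blue cylinder was near (12.4, 4.6) before and (12.5, 5.3) after, so it travelled √(0.1² + 0.7²) ≈ 0.7 units.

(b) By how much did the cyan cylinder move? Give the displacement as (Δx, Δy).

(0.1, -0.9)

The cyan cylinder started near (10.0, 4.1) and ended near (10.1, 3.2).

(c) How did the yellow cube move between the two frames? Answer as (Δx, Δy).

(-0.3, -2.6)

The yellow cube was at about (6.5, 7.9) and moved to about (6.2, 5.3).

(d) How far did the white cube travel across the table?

3.3

The white cube was near (9.8, 2.5) before and (6.9, 4.1) after, so it travelled √(2.9² + 1.6²) ≈ 3.3 units.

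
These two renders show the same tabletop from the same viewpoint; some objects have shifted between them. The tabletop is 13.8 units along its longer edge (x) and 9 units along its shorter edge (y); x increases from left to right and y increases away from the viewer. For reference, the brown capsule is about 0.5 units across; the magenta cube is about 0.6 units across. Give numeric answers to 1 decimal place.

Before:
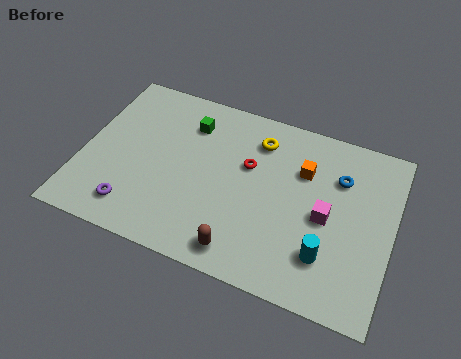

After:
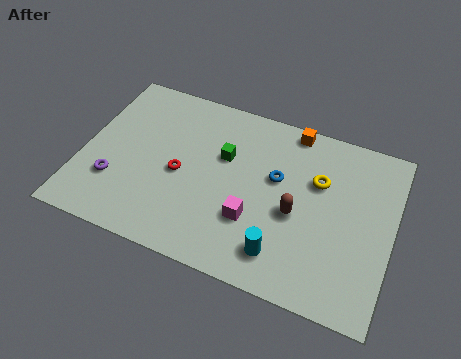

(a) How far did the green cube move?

2.1

From (4.5, 6.9) to (6.2, 5.7), the green cube covered √(1.7² + 1.2²) ≈ 2.1 units.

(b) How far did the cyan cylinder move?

2.0

The cyan cylinder was near (11.1, 2.3) before and (9.2, 1.7) after, so it travelled √(1.9² + 0.6²) ≈ 2.0 units.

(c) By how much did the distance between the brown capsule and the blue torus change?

-4.6

The distance was about 6.4 in the first image and 1.8 in the second, so they moved 4.6 units closer together.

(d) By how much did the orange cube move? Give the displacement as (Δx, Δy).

(-0.7, 2.0)

From the two frames, the orange cube sits at roughly (9.7, 6.2) before and (9.0, 8.2) after.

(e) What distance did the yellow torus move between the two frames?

3.0

The yellow torus was near (7.6, 7.1) before and (10.4, 5.9) after, so it travelled √(2.8² + 1.2²) ≈ 3.0 units.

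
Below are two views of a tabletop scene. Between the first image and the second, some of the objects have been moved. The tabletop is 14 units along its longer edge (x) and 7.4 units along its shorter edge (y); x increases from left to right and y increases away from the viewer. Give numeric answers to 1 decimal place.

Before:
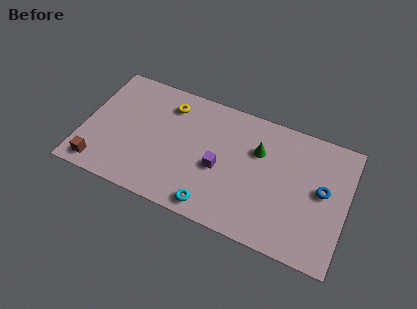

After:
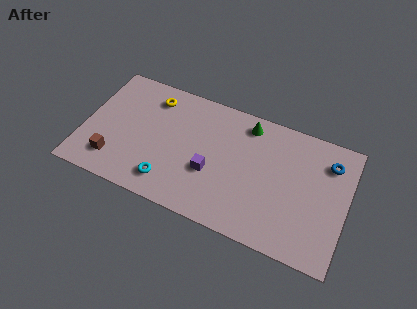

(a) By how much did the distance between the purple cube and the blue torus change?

+1.2

Before: roughly 5.5 units apart; after: 6.7. That's 1.2 units further apart.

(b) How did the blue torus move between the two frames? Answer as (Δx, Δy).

(0.2, 1.7)

The blue torus started near (12.7, 4.0) and ended near (12.9, 5.7).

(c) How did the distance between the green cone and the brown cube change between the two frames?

-0.8

The distance was about 9.0 in the first image and 8.2 in the second, so they moved 0.8 units closer together.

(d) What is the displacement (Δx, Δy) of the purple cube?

(-0.4, -0.4)

From the two frames, the purple cube sits at roughly (7.3, 3.2) before and (6.9, 2.8) after.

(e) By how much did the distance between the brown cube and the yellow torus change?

-1.2

The distance was about 5.9 in the first image and 4.7 in the second, so they moved 1.2 units closer together.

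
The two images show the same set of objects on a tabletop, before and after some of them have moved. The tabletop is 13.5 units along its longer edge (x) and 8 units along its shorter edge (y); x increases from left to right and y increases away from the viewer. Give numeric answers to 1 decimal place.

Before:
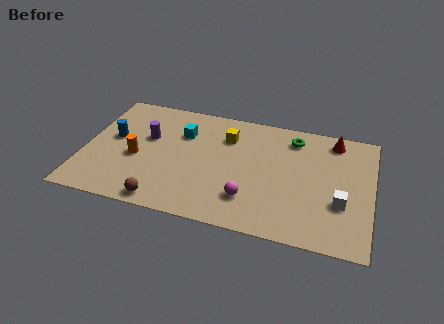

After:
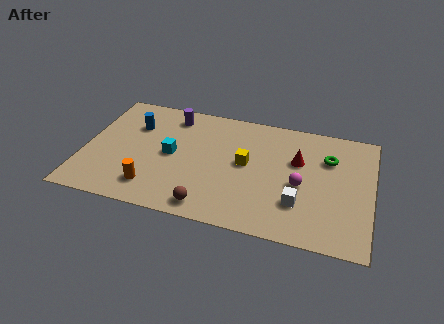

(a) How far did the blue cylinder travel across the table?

1.4

The blue cylinder moved from about (1.3, 4.5) to (2.2, 5.6), a distance of √(0.9² + 1.1²) ≈ 1.4.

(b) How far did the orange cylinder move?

2.0

From (2.5, 3.4) to (3.4, 1.6), the orange cylinder covered √(0.9² + 1.8²) ≈ 2.0 units.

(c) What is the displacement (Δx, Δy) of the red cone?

(-1.6, -1.8)

The red cone was at about (11.6, 6.9) and moved to about (10.0, 5.1).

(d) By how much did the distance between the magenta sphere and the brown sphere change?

+0.7

They were about 4.1 units apart before and 4.8 after — 0.7 units further apart.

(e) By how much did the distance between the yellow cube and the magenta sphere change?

-1.4

They were about 4.1 units apart before and 2.7 after — 1.4 units closer together.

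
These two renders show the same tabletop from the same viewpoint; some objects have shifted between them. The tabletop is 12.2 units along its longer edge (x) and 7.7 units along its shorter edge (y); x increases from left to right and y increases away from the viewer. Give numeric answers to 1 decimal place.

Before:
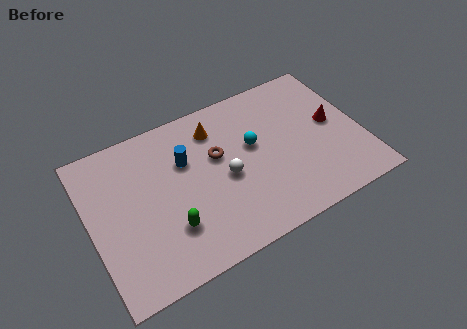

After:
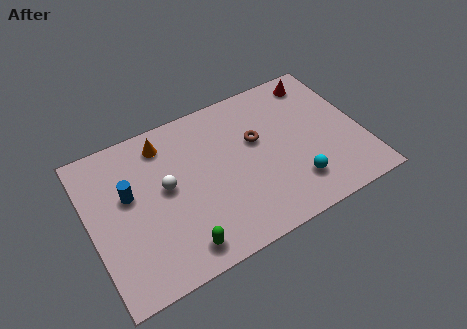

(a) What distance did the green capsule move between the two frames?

1.1

The green capsule was near (3.3, 2.2) before and (3.6, 1.1) after, so it travelled √(0.3² + 1.1²) ≈ 1.1 units.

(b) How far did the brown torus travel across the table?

1.8

The brown torus moved from about (5.8, 4.7) to (7.6, 4.7), a distance of √(1.8² + 0.0²) ≈ 1.8.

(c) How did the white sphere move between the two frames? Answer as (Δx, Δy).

(-2.6, 0.7)

From the two frames, the white sphere sits at roughly (6.0, 3.5) before and (3.4, 4.2) after.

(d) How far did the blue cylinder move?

2.6

The blue cylinder moved from about (4.4, 5.1) to (1.8, 4.6), a distance of √(2.6² + 0.5²) ≈ 2.6.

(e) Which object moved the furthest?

the cyan sphere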